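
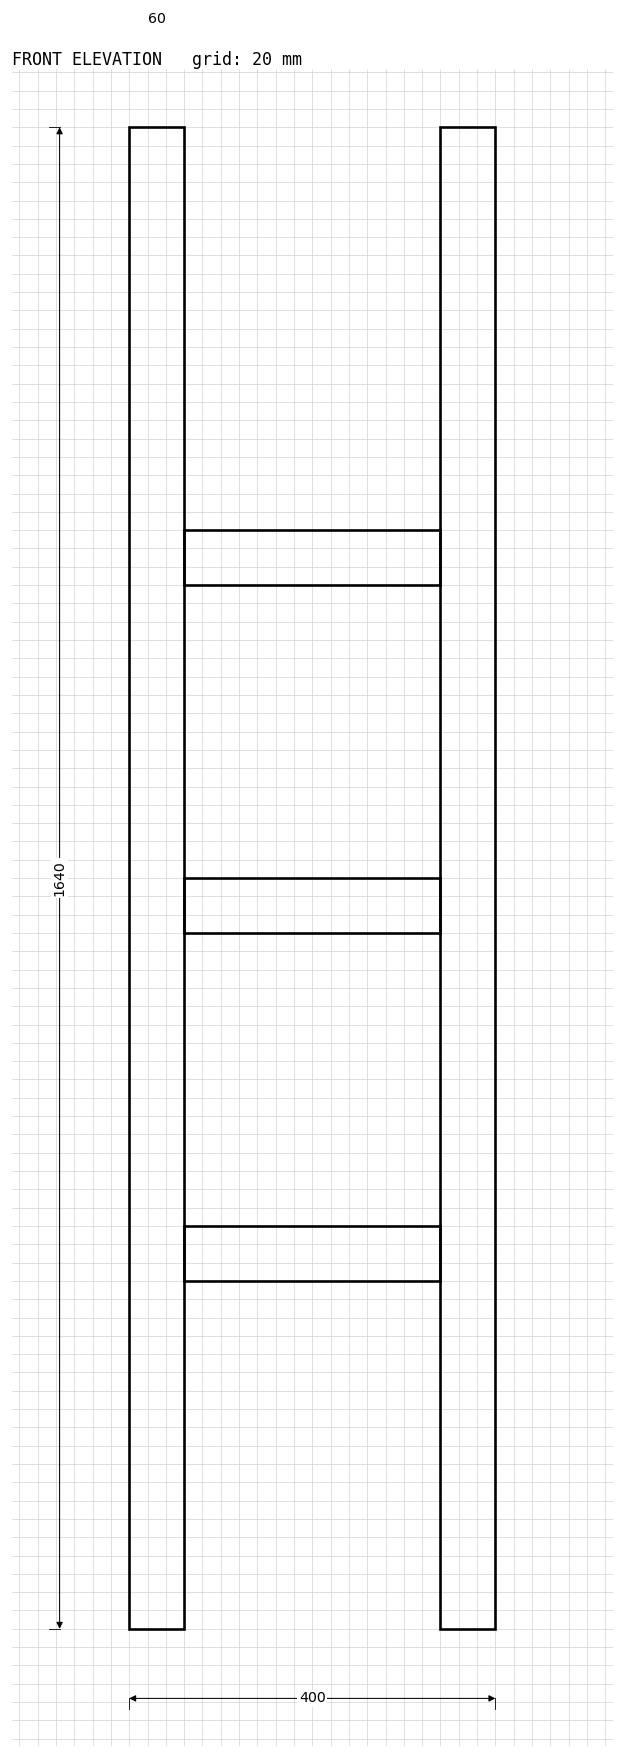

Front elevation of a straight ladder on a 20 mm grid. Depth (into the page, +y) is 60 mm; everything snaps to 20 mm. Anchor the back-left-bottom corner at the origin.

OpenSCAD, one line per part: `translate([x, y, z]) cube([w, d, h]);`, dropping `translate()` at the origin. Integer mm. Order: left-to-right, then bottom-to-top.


cube([60, 60, 1640]);
translate([60, 0, 380]) cube([280, 60, 60]);
translate([60, 0, 760]) cube([280, 60, 60]);
translate([60, 0, 1140]) cube([280, 60, 60]);
translate([340, 0, 0]) cube([60, 60, 1640]);


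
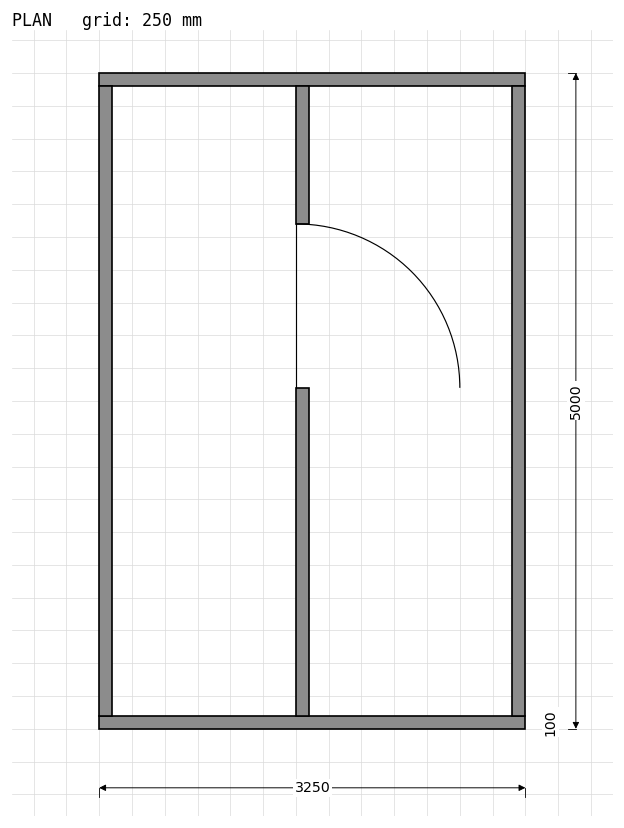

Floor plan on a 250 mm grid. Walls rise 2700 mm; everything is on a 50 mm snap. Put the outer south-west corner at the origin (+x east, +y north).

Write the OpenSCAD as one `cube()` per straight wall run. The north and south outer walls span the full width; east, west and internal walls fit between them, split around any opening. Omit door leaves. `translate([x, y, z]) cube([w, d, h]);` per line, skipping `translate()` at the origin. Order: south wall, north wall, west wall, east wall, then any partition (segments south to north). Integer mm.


cube([3250, 100, 2700]);
translate([0, 4900, 0]) cube([3250, 100, 2700]);
translate([0, 100, 0]) cube([100, 4800, 2700]);
translate([3150, 100, 0]) cube([100, 4800, 2700]);
translate([1500, 100, 0]) cube([100, 2500, 2700]);
translate([1500, 3850, 0]) cube([100, 1050, 2700]);


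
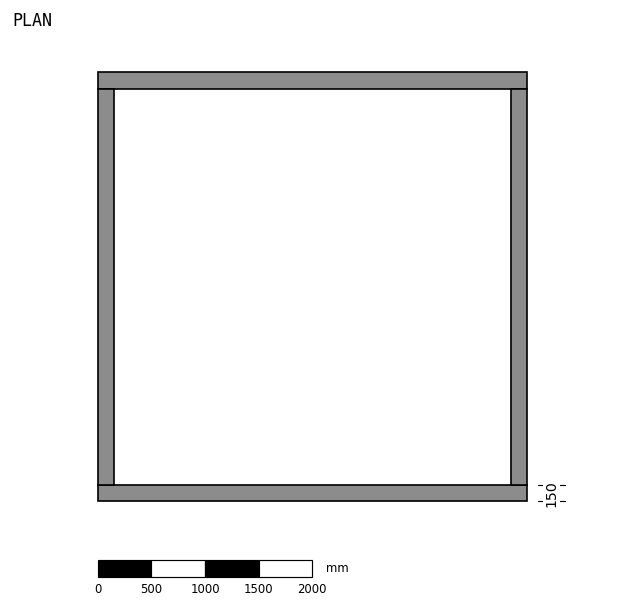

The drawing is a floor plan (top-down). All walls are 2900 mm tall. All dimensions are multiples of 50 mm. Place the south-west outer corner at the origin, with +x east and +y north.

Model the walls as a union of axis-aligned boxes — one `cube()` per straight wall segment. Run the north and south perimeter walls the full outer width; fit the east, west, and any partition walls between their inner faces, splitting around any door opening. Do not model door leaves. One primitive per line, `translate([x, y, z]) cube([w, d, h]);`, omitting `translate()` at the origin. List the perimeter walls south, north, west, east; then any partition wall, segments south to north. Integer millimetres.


cube([4000, 150, 2900]);
translate([0, 3850, 0]) cube([4000, 150, 2900]);
translate([0, 150, 0]) cube([150, 3700, 2900]);
translate([3850, 150, 0]) cube([150, 3700, 2900]);


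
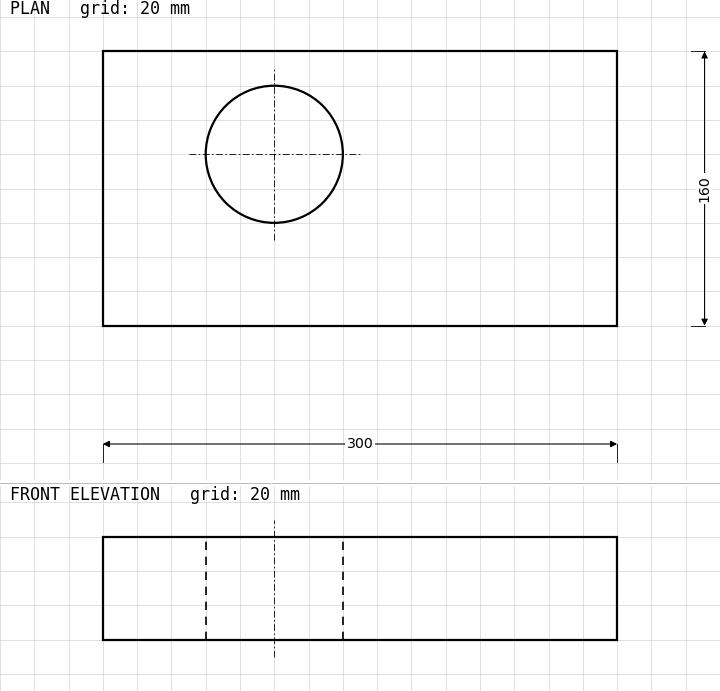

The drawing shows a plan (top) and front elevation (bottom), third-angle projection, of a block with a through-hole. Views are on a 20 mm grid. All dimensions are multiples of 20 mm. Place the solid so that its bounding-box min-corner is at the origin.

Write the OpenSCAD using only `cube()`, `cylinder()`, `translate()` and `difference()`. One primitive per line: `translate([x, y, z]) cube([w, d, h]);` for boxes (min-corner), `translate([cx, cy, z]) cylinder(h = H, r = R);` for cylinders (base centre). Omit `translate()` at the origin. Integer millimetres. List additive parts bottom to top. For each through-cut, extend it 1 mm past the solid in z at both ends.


difference() {
  cube([300, 160, 60]);
  translate([100, 100, -1]) cylinder(h = 62, r = 40);
}


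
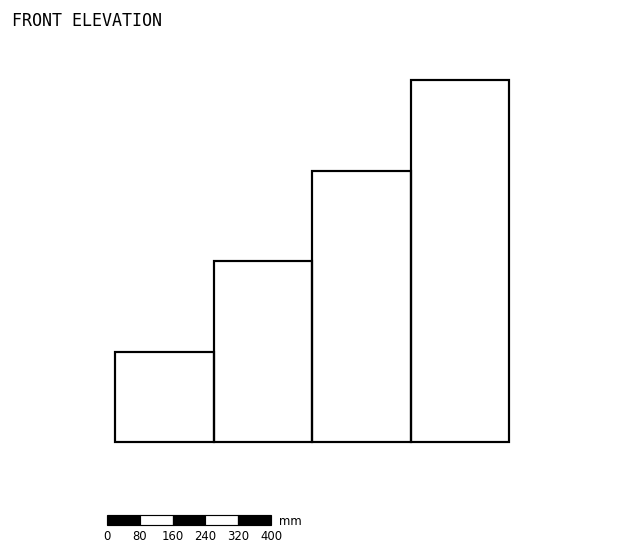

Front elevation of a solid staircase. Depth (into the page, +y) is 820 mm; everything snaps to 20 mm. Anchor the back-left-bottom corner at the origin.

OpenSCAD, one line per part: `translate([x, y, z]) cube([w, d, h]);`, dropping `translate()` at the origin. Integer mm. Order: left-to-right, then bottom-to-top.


cube([240, 820, 220]);
translate([240, 0, 0]) cube([240, 820, 440]);
translate([480, 0, 0]) cube([240, 820, 660]);
translate([720, 0, 0]) cube([240, 820, 880]);


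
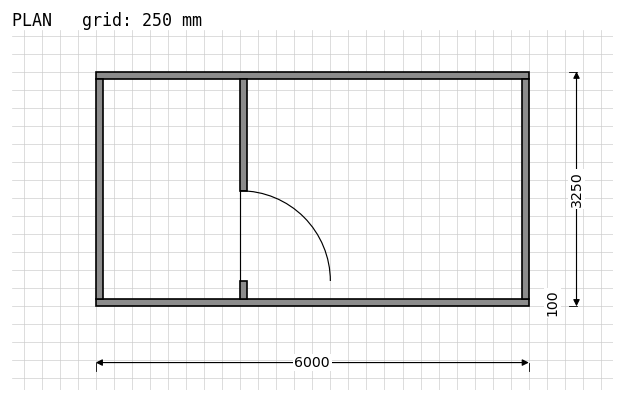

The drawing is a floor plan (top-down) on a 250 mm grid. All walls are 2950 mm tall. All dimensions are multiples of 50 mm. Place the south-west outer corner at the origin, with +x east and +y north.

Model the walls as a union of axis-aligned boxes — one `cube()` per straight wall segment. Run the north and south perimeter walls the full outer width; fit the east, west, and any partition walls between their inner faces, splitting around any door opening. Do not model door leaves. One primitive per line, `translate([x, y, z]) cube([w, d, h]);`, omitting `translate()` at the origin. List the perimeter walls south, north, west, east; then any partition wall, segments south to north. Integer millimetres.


cube([6000, 100, 2950]);
translate([0, 3150, 0]) cube([6000, 100, 2950]);
translate([0, 100, 0]) cube([100, 3050, 2950]);
translate([5900, 100, 0]) cube([100, 3050, 2950]);
translate([2000, 100, 0]) cube([100, 250, 2950]);
translate([2000, 1600, 0]) cube([100, 1550, 2950]);


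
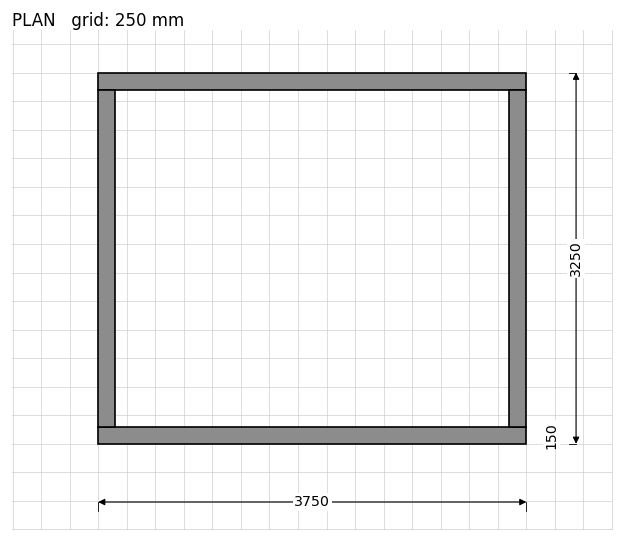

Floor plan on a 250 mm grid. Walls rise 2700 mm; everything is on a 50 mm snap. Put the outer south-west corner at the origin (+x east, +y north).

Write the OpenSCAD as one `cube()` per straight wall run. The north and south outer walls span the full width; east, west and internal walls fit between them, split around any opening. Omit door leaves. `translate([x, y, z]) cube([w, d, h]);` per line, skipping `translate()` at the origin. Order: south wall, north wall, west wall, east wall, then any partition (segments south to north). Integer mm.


cube([3750, 150, 2700]);
translate([0, 3100, 0]) cube([3750, 150, 2700]);
translate([0, 150, 0]) cube([150, 2950, 2700]);
translate([3600, 150, 0]) cube([150, 2950, 2700]);


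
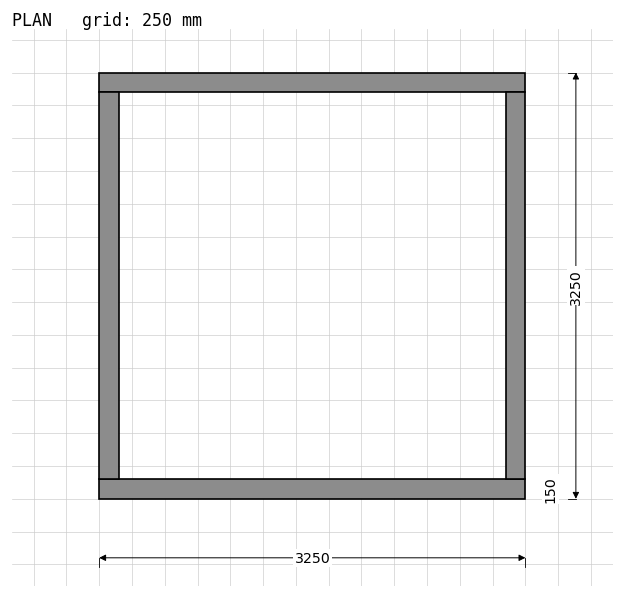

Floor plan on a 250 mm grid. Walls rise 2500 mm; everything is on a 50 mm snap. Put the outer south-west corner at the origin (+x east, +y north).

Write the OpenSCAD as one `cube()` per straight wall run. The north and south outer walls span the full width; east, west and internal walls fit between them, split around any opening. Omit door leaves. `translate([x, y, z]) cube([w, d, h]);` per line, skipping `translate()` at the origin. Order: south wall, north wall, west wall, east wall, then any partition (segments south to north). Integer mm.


cube([3250, 150, 2500]);
translate([0, 3100, 0]) cube([3250, 150, 2500]);
translate([0, 150, 0]) cube([150, 2950, 2500]);
translate([3100, 150, 0]) cube([150, 2950, 2500]);


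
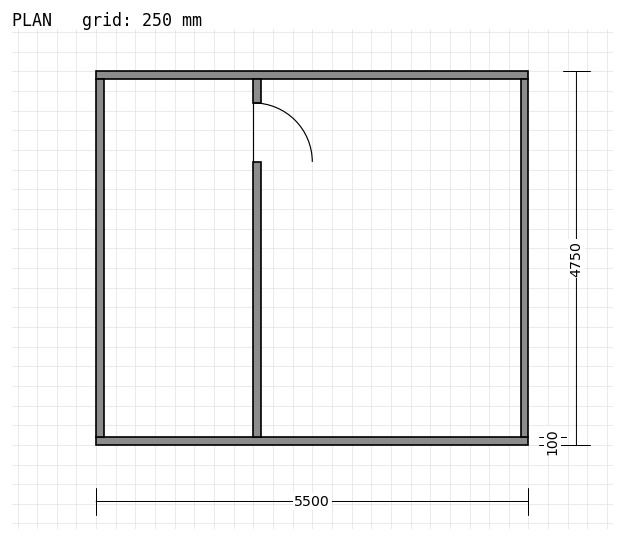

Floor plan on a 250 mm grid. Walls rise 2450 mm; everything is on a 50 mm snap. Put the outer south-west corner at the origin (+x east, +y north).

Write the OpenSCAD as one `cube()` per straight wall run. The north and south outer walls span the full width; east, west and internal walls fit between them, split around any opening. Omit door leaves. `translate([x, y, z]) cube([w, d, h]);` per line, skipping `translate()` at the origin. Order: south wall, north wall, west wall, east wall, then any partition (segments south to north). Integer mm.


cube([5500, 100, 2450]);
translate([0, 4650, 0]) cube([5500, 100, 2450]);
translate([0, 100, 0]) cube([100, 4550, 2450]);
translate([5400, 100, 0]) cube([100, 4550, 2450]);
translate([2000, 100, 0]) cube([100, 3500, 2450]);
translate([2000, 4350, 0]) cube([100, 300, 2450]);


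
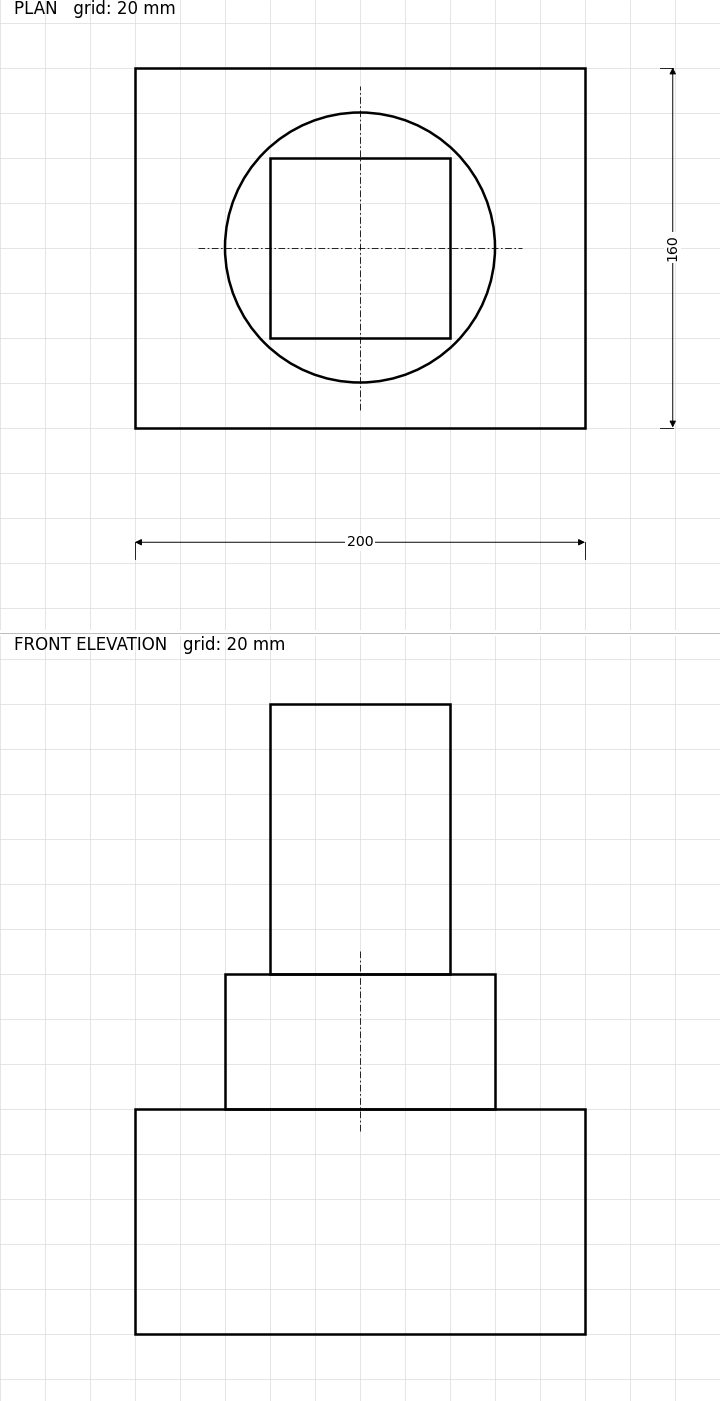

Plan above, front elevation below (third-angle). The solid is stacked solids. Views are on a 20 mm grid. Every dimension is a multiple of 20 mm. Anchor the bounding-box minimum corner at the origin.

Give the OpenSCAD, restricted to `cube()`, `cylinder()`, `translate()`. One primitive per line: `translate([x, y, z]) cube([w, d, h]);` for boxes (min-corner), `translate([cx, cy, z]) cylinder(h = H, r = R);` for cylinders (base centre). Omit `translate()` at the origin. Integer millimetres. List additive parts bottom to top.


cube([200, 160, 100]);
translate([100, 80, 100]) cylinder(h = 60, r = 60);
translate([60, 40, 160]) cube([80, 80, 120]);


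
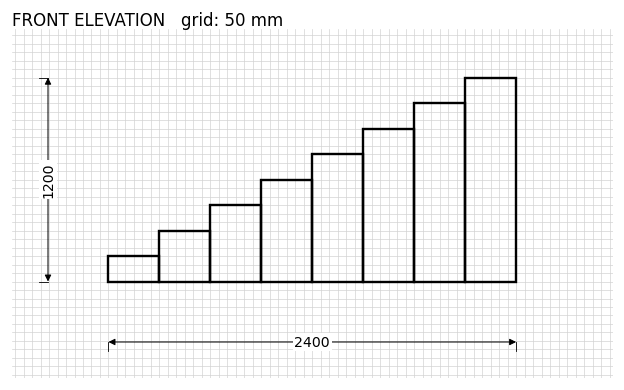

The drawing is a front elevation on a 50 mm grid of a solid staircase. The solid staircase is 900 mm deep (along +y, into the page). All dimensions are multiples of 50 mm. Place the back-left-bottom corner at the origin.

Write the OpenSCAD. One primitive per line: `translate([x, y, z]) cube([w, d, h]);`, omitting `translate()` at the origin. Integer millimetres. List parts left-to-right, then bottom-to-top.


cube([300, 900, 150]);
translate([300, 0, 0]) cube([300, 900, 300]);
translate([600, 0, 0]) cube([300, 900, 450]);
translate([900, 0, 0]) cube([300, 900, 600]);
translate([1200, 0, 0]) cube([300, 900, 750]);
translate([1500, 0, 0]) cube([300, 900, 900]);
translate([1800, 0, 0]) cube([300, 900, 1050]);
translate([2100, 0, 0]) cube([300, 900, 1200]);


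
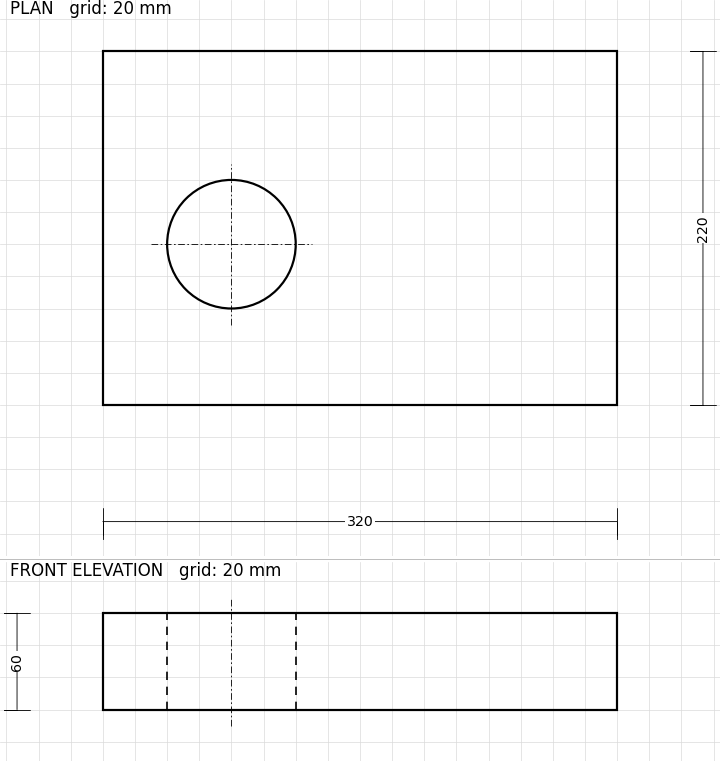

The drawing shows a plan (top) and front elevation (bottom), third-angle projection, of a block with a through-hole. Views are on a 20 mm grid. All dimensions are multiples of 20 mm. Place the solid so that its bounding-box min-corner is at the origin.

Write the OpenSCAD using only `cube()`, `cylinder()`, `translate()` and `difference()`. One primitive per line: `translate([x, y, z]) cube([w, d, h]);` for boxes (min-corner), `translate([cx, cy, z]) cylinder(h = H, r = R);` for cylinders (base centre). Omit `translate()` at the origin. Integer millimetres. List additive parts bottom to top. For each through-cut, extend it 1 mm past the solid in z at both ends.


difference() {
  cube([320, 220, 60]);
  translate([80, 100, -1]) cylinder(h = 62, r = 40);
}


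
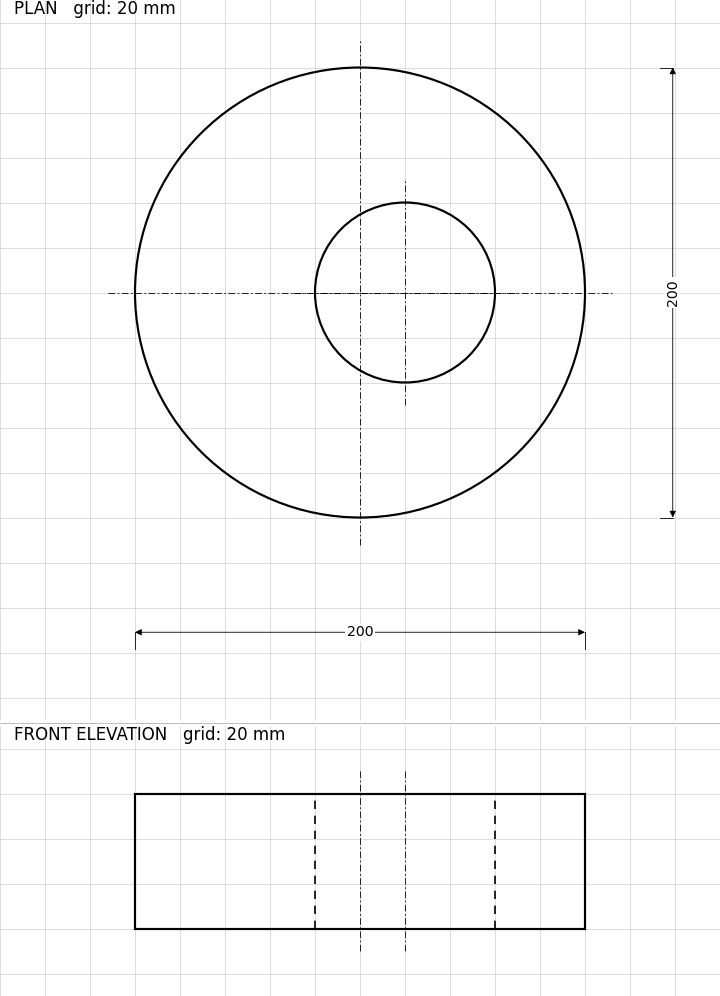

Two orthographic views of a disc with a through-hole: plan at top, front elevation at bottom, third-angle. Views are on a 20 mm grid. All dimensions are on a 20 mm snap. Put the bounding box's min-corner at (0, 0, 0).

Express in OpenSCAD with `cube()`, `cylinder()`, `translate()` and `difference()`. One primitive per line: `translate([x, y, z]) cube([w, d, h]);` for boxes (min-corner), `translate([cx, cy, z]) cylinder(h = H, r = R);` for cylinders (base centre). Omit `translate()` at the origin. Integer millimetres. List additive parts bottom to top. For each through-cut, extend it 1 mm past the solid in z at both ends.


difference() {
  translate([100, 100, 0]) cylinder(h = 60, r = 100);
  translate([120, 100, -1]) cylinder(h = 62, r = 40);
}


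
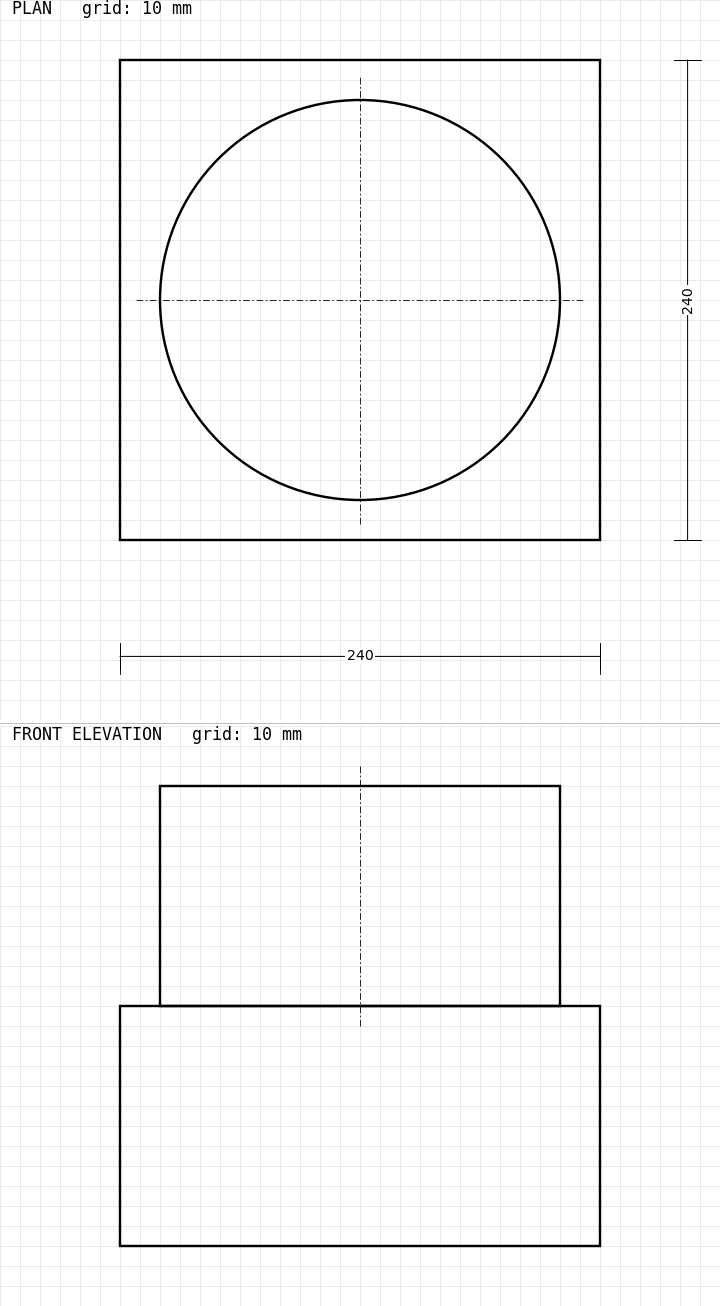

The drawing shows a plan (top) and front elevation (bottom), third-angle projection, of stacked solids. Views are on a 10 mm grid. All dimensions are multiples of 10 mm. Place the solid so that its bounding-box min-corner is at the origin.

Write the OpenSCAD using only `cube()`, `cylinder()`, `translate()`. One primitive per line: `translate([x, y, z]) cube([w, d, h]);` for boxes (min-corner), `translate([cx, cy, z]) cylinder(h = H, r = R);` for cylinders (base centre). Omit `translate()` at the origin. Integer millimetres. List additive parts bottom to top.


cube([240, 240, 120]);
translate([120, 120, 120]) cylinder(h = 110, r = 100);


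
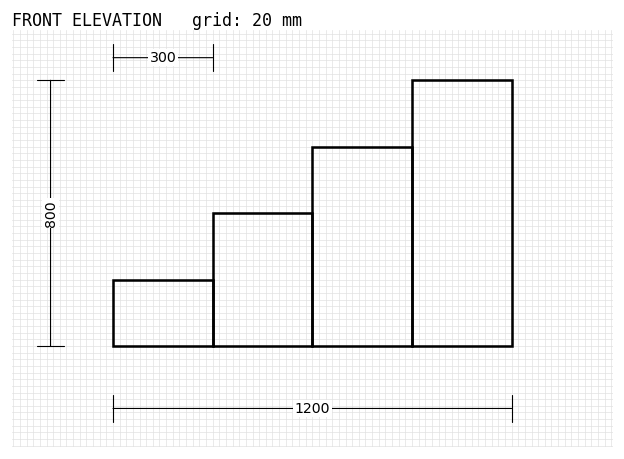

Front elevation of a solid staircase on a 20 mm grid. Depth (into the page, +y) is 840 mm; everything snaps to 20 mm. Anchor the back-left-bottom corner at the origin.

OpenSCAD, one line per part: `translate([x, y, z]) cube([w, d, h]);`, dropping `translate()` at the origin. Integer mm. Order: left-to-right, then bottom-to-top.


cube([300, 840, 200]);
translate([300, 0, 0]) cube([300, 840, 400]);
translate([600, 0, 0]) cube([300, 840, 600]);
translate([900, 0, 0]) cube([300, 840, 800]);


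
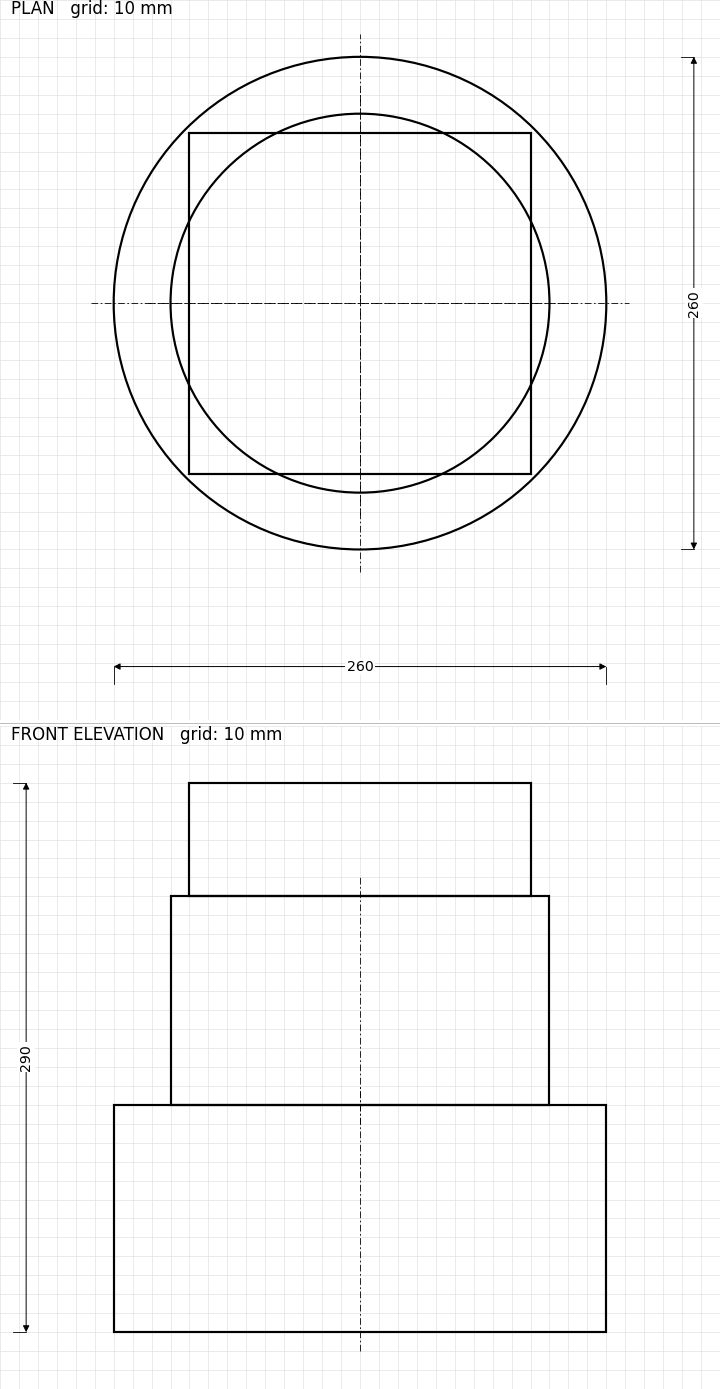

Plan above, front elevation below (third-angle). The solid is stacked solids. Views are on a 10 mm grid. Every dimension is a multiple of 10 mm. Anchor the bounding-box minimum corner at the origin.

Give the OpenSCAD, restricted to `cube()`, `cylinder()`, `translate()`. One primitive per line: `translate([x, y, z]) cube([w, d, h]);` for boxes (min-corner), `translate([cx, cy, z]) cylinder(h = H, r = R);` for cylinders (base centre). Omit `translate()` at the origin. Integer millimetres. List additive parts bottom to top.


translate([130, 130, 0]) cylinder(h = 120, r = 130);
translate([130, 130, 120]) cylinder(h = 110, r = 100);
translate([40, 40, 230]) cube([180, 180, 60]);


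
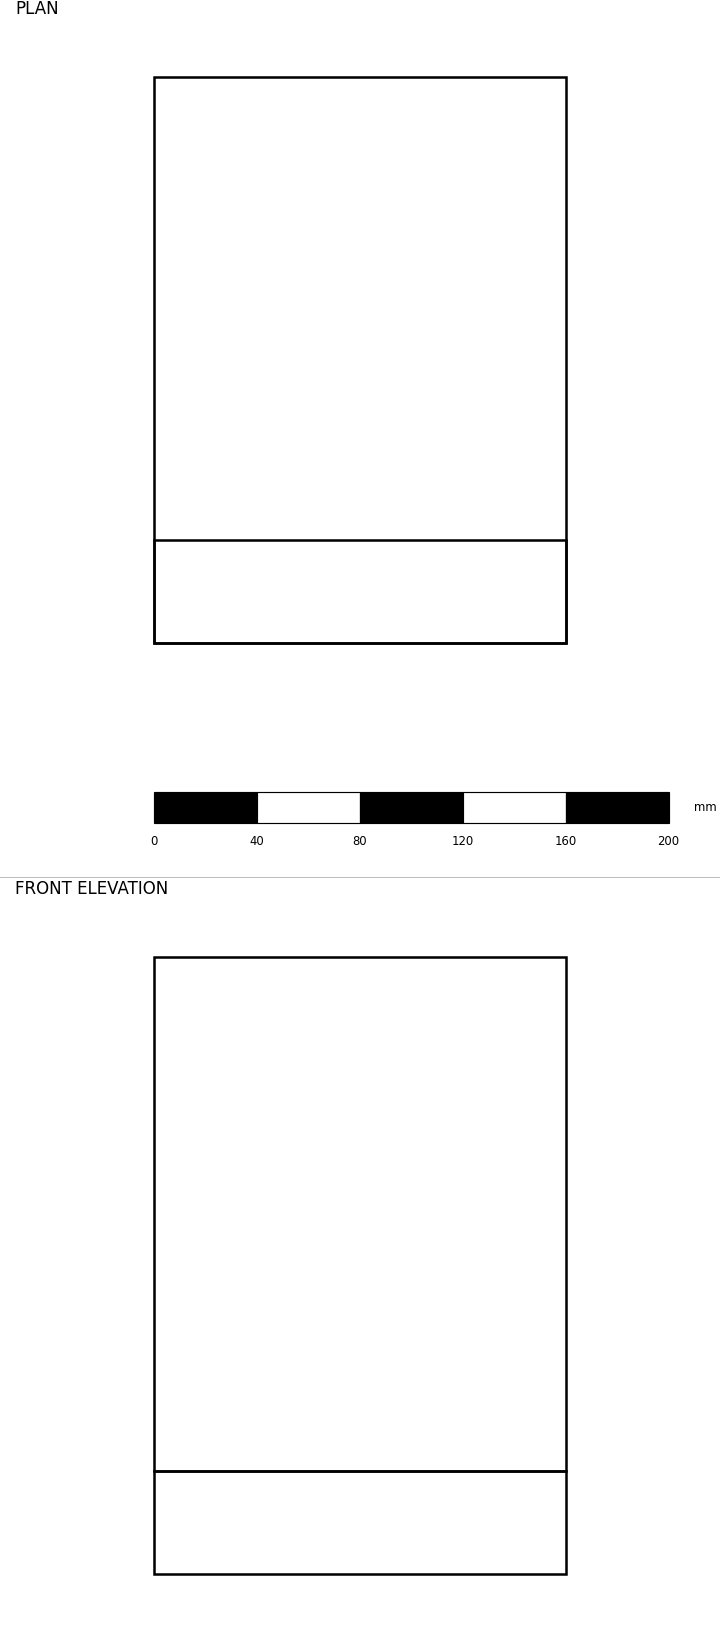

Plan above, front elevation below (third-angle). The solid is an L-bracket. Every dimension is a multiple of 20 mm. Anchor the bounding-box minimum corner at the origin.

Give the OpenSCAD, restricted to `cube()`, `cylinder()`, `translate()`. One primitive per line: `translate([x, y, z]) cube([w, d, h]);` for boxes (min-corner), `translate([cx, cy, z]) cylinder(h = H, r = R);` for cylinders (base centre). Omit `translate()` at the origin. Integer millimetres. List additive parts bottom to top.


cube([160, 220, 40]);
translate([0, 0, 40]) cube([160, 40, 200]);


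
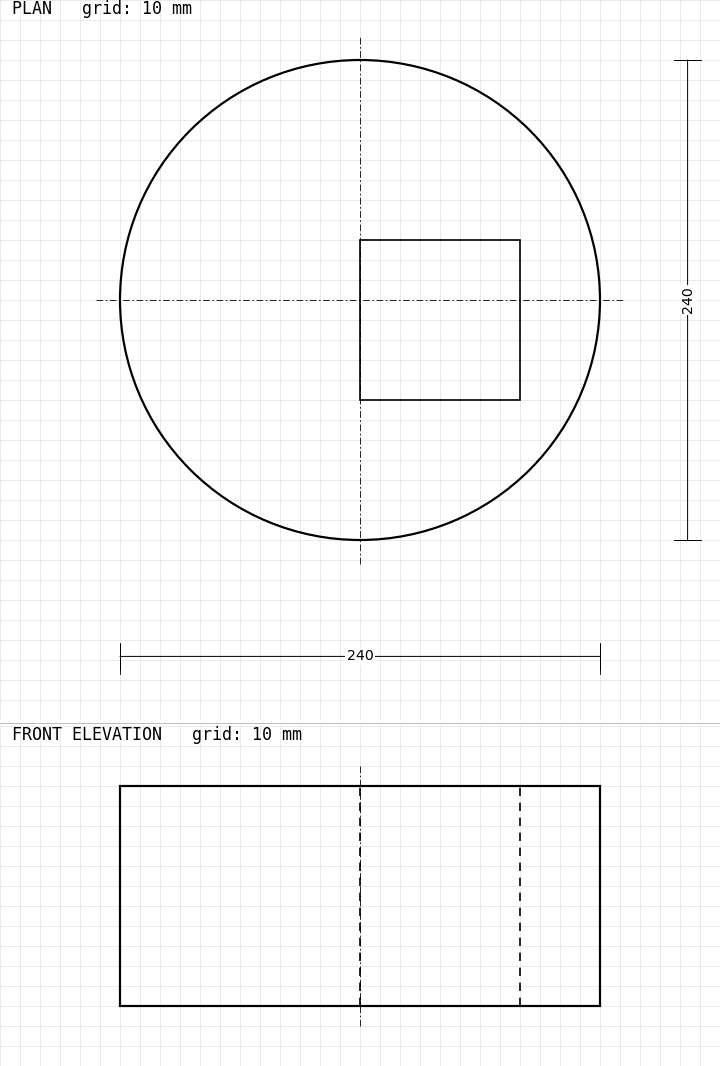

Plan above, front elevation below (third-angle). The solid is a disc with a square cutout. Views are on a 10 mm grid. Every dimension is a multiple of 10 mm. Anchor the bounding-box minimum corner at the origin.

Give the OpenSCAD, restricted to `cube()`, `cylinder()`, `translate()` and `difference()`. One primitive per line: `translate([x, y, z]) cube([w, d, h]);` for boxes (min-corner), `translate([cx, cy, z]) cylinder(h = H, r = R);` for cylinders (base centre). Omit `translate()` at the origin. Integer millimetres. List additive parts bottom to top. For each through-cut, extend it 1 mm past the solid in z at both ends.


difference() {
  translate([120, 120, 0]) cylinder(h = 110, r = 120);
  translate([120, 70, -1]) cube([80, 80, 112]);
}


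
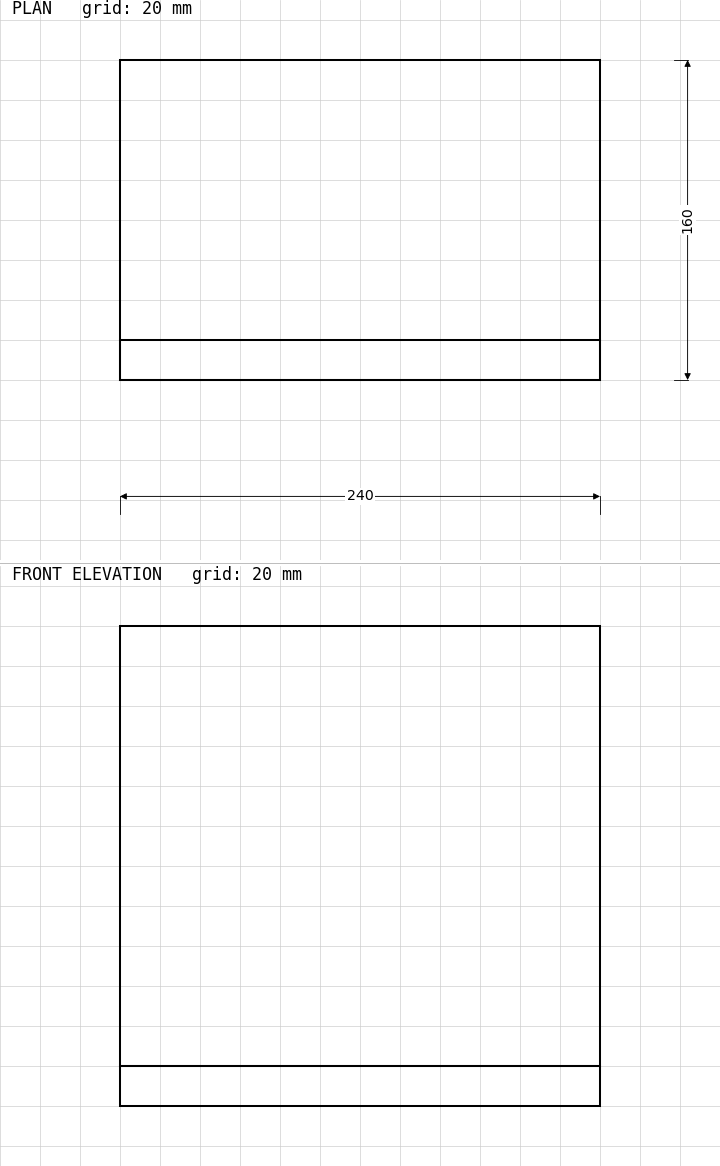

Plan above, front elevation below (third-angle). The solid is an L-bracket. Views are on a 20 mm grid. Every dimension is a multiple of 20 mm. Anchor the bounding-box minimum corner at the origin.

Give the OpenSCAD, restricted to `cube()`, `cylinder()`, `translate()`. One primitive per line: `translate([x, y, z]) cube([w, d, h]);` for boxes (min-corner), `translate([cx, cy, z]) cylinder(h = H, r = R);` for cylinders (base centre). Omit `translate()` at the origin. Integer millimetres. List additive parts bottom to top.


cube([240, 160, 20]);
translate([0, 0, 20]) cube([240, 20, 220]);


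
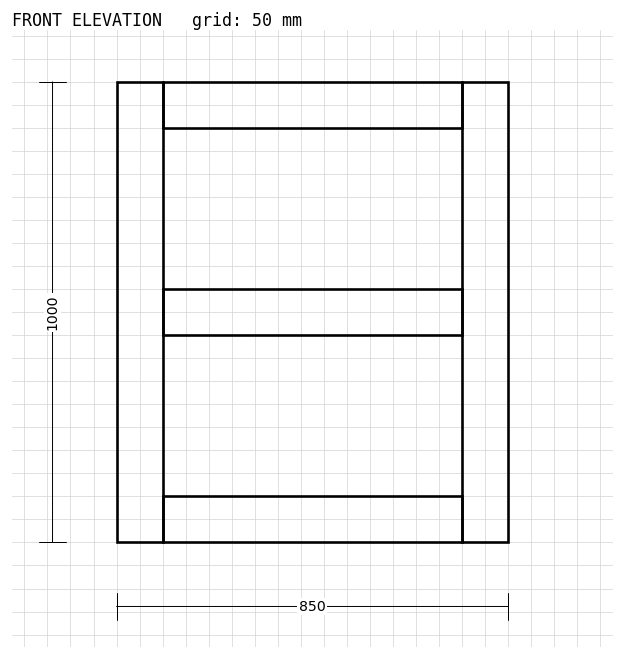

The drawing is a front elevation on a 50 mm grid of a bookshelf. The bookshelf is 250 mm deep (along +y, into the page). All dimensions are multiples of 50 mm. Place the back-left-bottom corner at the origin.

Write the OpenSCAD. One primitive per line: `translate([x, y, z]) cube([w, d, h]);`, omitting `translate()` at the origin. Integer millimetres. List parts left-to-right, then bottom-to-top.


cube([100, 250, 1000]);
translate([100, 0, 0]) cube([650, 250, 100]);
translate([100, 0, 450]) cube([650, 250, 100]);
translate([100, 0, 900]) cube([650, 250, 100]);
translate([750, 0, 0]) cube([100, 250, 1000]);


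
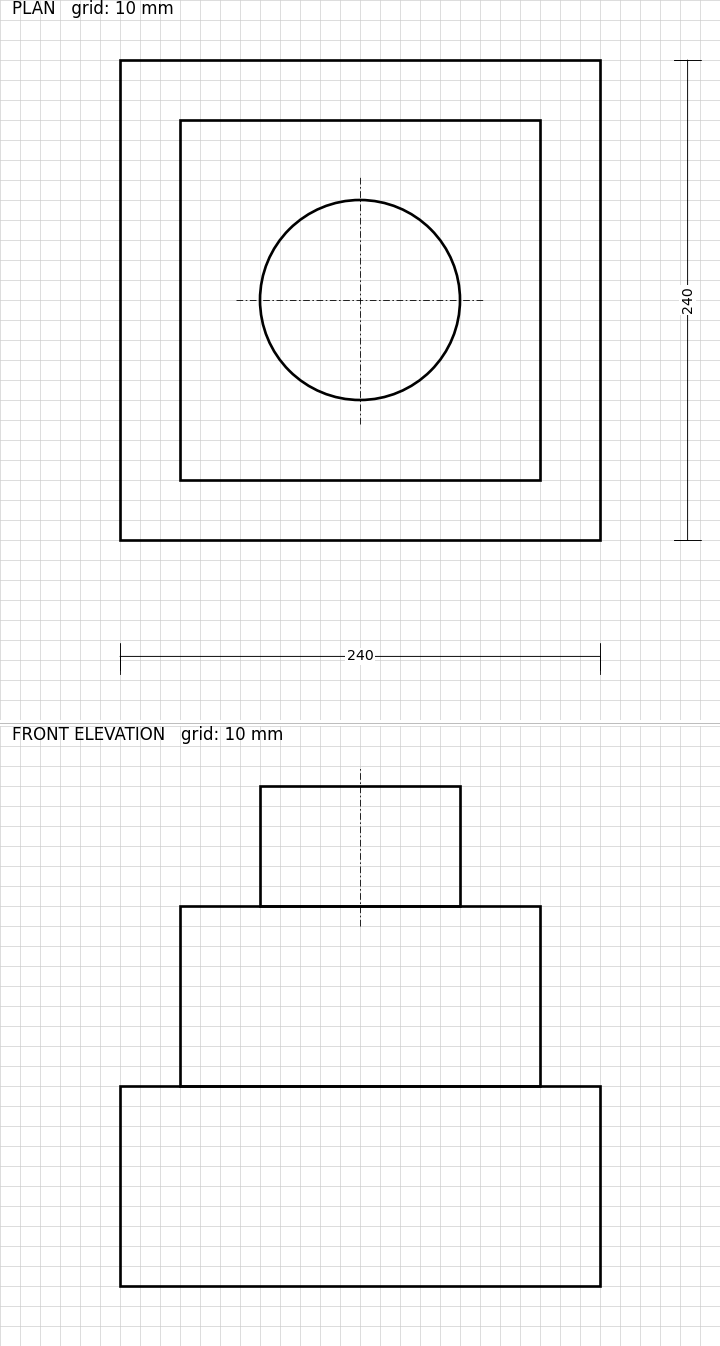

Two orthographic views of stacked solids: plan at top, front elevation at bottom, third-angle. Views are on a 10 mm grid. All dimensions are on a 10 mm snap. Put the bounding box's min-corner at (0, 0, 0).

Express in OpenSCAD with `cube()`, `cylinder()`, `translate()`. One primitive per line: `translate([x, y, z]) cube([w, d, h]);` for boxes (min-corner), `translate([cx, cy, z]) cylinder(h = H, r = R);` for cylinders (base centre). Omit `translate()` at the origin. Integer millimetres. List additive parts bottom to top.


cube([240, 240, 100]);
translate([30, 30, 100]) cube([180, 180, 90]);
translate([120, 120, 190]) cylinder(h = 60, r = 50);


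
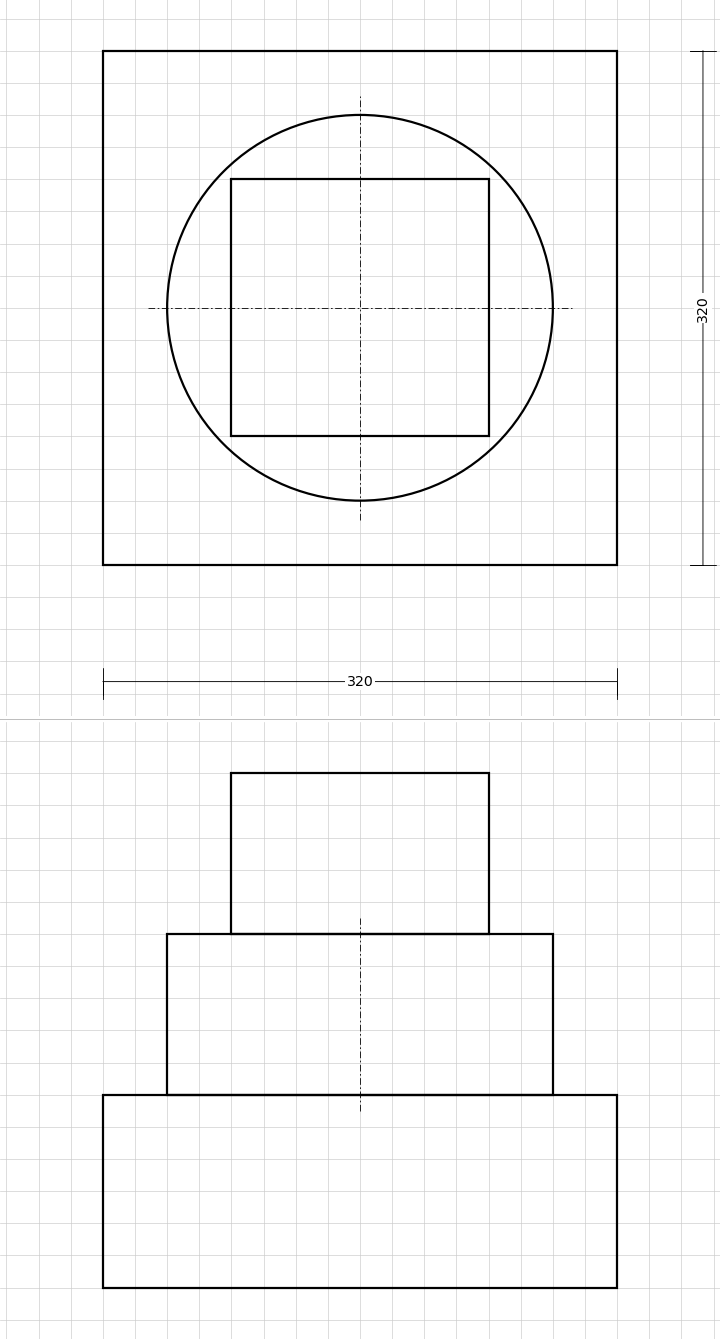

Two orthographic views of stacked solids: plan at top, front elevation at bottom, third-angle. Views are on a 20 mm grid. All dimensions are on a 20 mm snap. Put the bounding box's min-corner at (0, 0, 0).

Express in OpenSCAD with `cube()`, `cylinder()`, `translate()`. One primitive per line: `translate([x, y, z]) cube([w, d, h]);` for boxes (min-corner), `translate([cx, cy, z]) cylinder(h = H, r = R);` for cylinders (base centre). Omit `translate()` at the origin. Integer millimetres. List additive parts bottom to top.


cube([320, 320, 120]);
translate([160, 160, 120]) cylinder(h = 100, r = 120);
translate([80, 80, 220]) cube([160, 160, 100]);


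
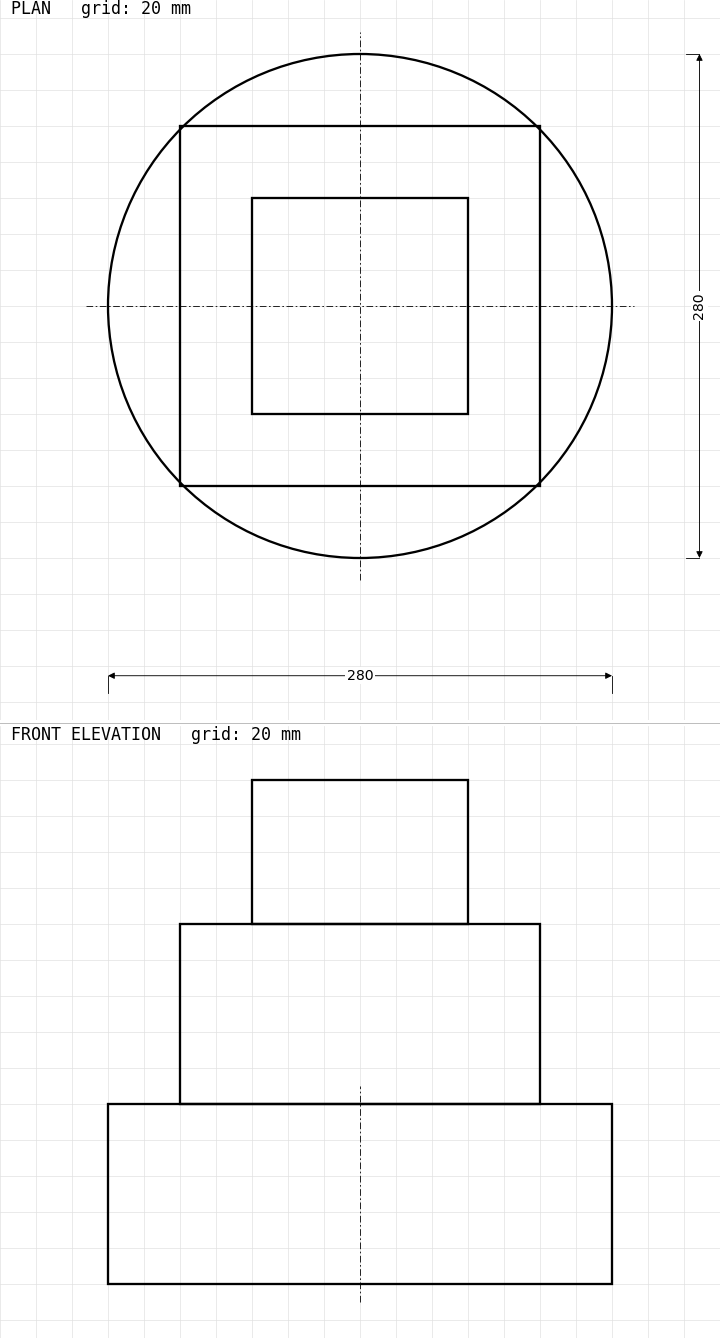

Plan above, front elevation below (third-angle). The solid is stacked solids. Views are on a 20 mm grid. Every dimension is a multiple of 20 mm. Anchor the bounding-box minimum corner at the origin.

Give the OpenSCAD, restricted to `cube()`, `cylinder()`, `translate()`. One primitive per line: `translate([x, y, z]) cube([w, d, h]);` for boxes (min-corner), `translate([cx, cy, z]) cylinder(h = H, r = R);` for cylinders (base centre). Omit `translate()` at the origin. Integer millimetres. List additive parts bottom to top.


translate([140, 140, 0]) cylinder(h = 100, r = 140);
translate([40, 40, 100]) cube([200, 200, 100]);
translate([80, 80, 200]) cube([120, 120, 80]);


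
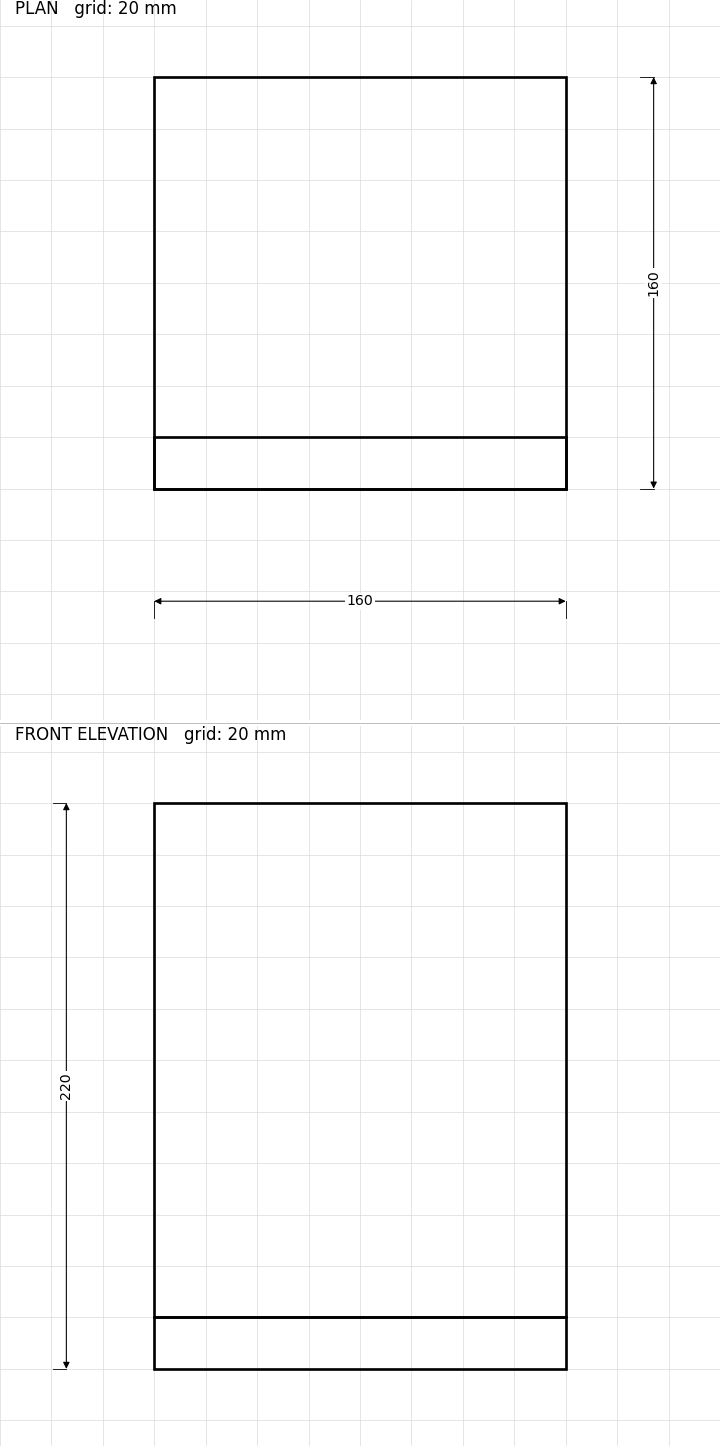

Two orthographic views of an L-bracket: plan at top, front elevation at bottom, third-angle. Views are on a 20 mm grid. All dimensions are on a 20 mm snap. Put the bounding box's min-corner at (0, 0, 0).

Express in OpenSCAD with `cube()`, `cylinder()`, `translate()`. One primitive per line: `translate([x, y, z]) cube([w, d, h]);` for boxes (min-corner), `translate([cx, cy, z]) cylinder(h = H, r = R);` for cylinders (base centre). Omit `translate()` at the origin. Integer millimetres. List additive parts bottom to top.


cube([160, 160, 20]);
translate([0, 0, 20]) cube([160, 20, 200]);


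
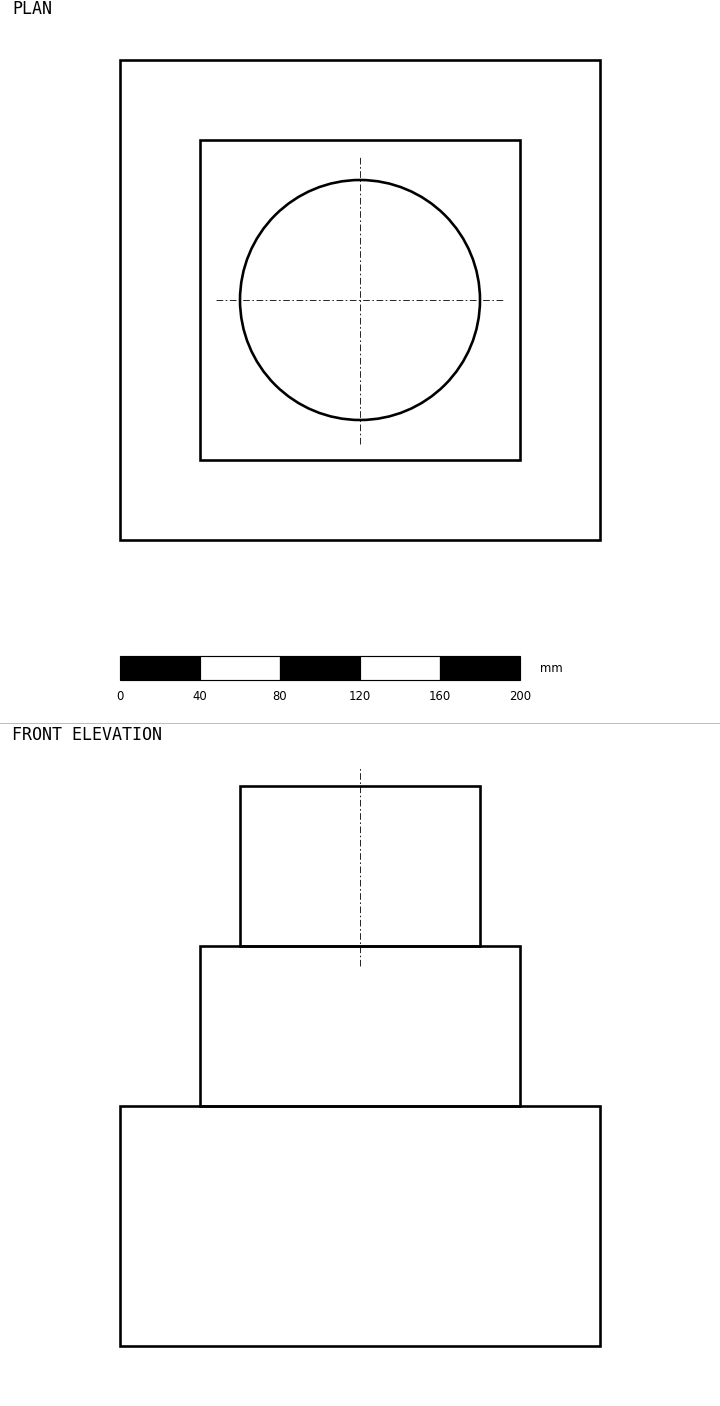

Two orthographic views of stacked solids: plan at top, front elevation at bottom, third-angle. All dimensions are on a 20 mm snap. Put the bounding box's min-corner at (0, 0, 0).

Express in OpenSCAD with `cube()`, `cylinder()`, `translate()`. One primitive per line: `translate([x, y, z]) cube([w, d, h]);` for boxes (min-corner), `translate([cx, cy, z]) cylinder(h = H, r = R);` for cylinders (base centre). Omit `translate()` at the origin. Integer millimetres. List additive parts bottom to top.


cube([240, 240, 120]);
translate([40, 40, 120]) cube([160, 160, 80]);
translate([120, 120, 200]) cylinder(h = 80, r = 60);


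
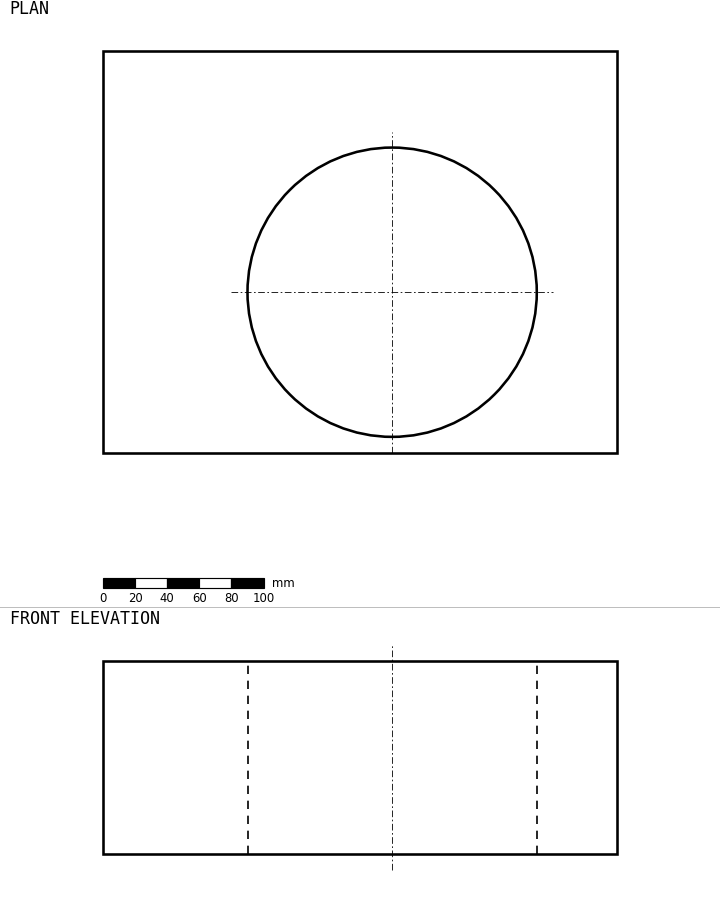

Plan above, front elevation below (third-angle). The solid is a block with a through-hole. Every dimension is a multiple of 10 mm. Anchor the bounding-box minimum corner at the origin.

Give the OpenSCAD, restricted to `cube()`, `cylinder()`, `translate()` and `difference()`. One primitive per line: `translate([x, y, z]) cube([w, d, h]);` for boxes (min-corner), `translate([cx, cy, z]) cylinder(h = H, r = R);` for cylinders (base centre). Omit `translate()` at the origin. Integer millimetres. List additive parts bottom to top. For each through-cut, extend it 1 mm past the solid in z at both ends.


difference() {
  cube([320, 250, 120]);
  translate([180, 100, -1]) cylinder(h = 122, r = 90);
}


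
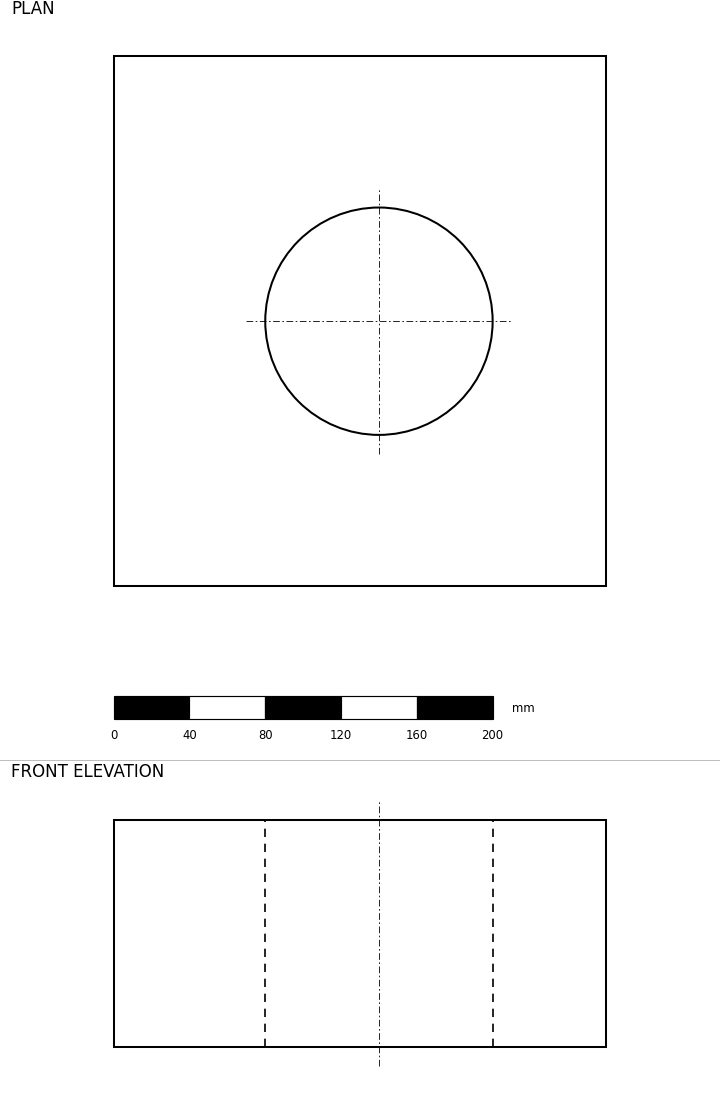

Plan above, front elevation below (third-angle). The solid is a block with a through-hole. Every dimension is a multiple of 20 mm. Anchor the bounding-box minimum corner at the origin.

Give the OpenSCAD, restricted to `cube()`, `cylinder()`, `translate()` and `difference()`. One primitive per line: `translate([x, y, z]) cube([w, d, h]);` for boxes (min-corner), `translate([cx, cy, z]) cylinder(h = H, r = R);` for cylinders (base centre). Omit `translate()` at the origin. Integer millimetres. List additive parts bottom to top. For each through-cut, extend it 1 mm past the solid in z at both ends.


difference() {
  cube([260, 280, 120]);
  translate([140, 140, -1]) cylinder(h = 122, r = 60);
}


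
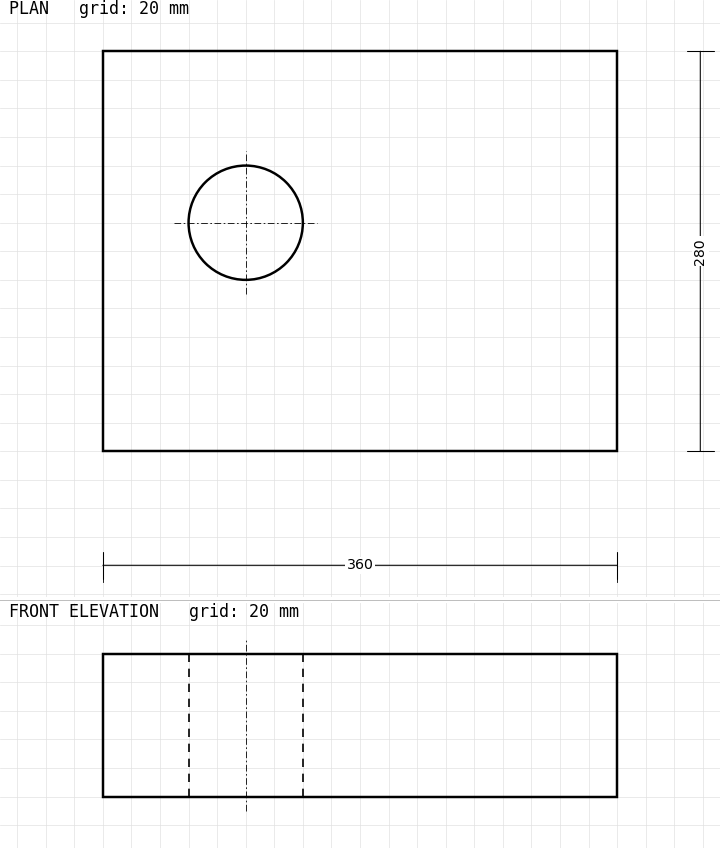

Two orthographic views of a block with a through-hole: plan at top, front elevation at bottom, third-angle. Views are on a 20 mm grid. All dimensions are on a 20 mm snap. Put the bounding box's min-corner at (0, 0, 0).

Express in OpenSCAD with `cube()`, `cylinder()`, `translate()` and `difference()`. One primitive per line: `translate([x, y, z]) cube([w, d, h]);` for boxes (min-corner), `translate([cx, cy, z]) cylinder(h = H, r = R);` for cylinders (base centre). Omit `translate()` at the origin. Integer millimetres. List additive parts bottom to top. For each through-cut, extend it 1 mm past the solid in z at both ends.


difference() {
  cube([360, 280, 100]);
  translate([100, 160, -1]) cylinder(h = 102, r = 40);
}


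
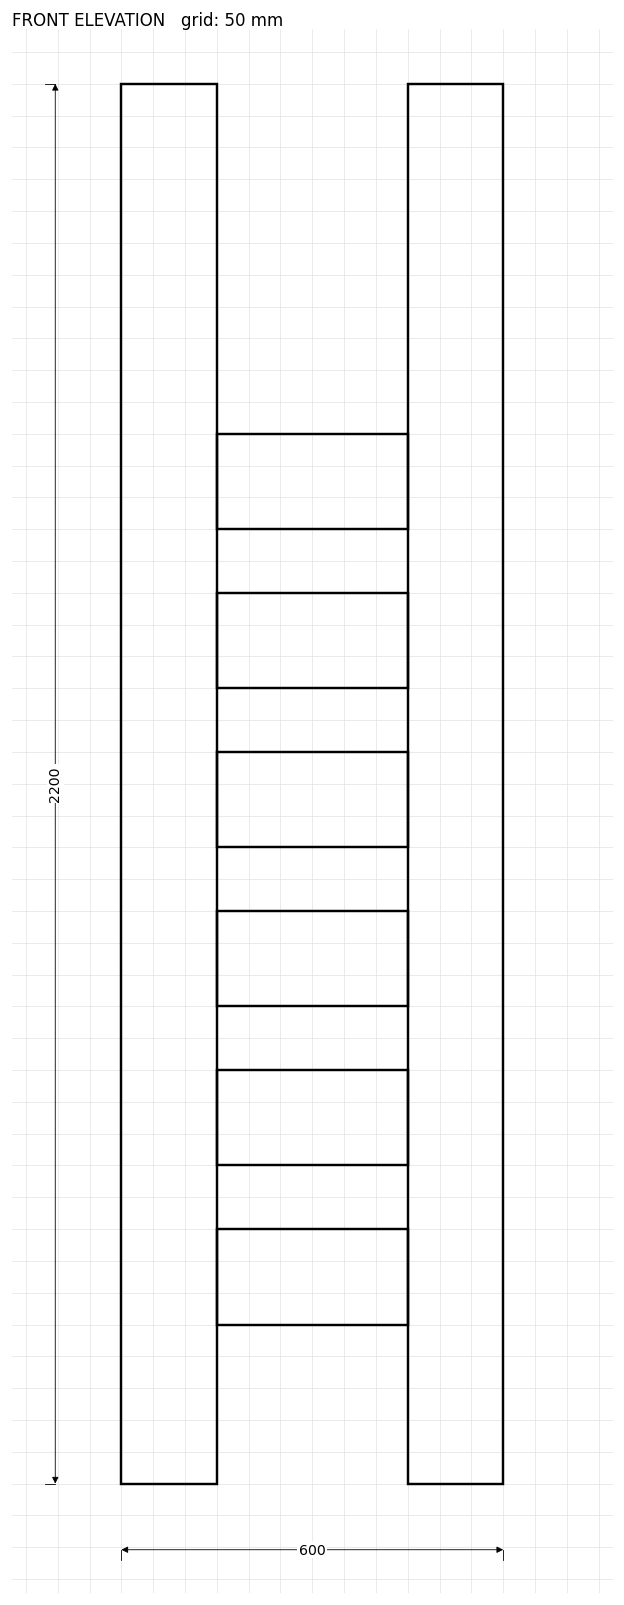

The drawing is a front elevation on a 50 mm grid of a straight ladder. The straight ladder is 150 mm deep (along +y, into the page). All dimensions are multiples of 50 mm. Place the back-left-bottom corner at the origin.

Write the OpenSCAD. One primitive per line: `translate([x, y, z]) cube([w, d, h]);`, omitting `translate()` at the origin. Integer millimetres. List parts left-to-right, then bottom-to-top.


cube([150, 150, 2200]);
translate([150, 0, 250]) cube([300, 150, 150]);
translate([150, 0, 500]) cube([300, 150, 150]);
translate([150, 0, 750]) cube([300, 150, 150]);
translate([150, 0, 1000]) cube([300, 150, 150]);
translate([150, 0, 1250]) cube([300, 150, 150]);
translate([150, 0, 1500]) cube([300, 150, 150]);
translate([450, 0, 0]) cube([150, 150, 2200]);


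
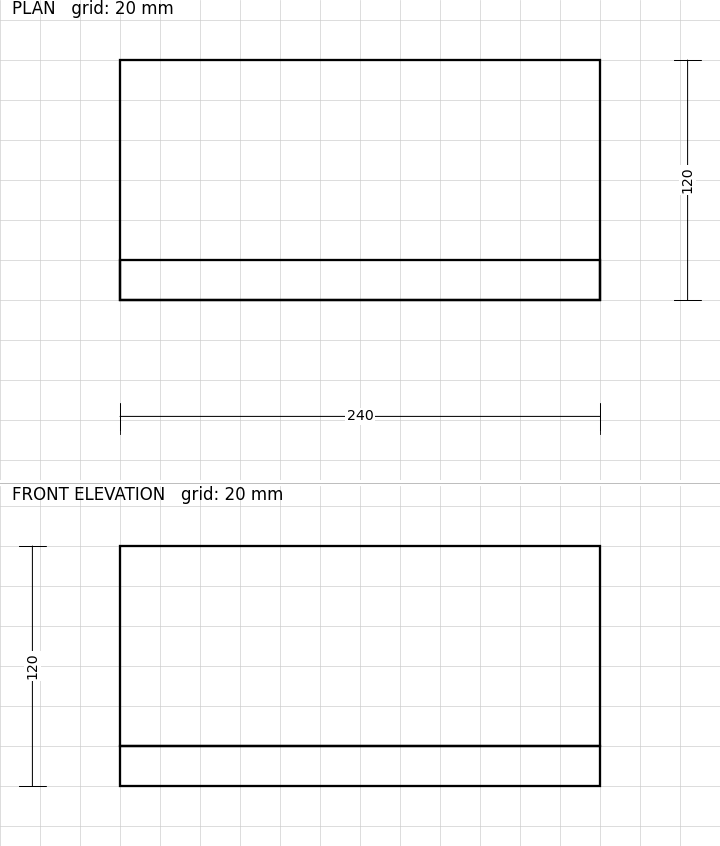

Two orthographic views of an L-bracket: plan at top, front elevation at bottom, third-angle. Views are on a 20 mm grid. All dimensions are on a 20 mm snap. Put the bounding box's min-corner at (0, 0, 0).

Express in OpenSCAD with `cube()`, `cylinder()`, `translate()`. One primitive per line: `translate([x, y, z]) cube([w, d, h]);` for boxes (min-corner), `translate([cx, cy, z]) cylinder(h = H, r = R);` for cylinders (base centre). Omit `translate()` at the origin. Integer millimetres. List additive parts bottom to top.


cube([240, 120, 20]);
translate([0, 0, 20]) cube([240, 20, 100]);


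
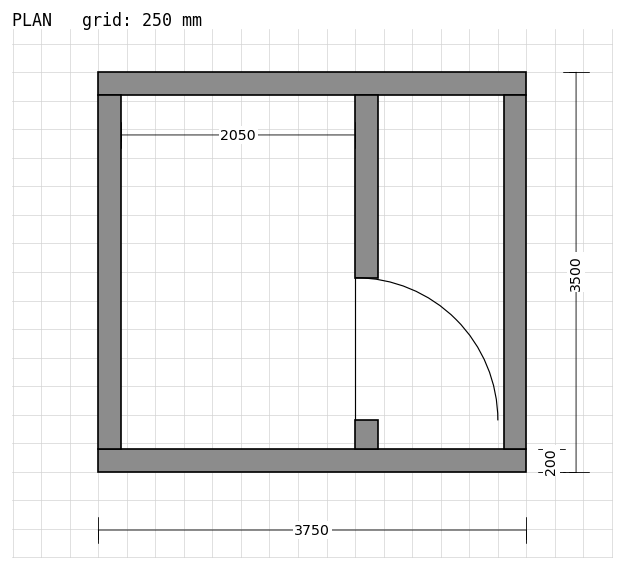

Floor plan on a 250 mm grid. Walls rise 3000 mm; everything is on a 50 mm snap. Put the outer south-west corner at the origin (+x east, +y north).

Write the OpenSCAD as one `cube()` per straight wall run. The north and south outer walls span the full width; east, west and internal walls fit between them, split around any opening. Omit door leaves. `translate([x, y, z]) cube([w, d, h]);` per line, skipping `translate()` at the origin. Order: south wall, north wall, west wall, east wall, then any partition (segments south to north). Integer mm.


cube([3750, 200, 3000]);
translate([0, 3300, 0]) cube([3750, 200, 3000]);
translate([0, 200, 0]) cube([200, 3100, 3000]);
translate([3550, 200, 0]) cube([200, 3100, 3000]);
translate([2250, 200, 0]) cube([200, 250, 3000]);
translate([2250, 1700, 0]) cube([200, 1600, 3000]);


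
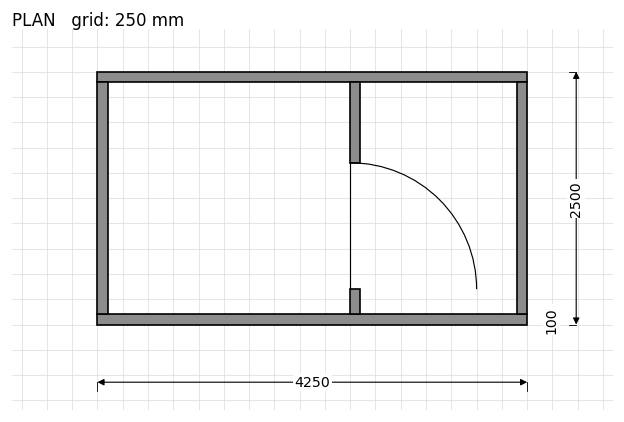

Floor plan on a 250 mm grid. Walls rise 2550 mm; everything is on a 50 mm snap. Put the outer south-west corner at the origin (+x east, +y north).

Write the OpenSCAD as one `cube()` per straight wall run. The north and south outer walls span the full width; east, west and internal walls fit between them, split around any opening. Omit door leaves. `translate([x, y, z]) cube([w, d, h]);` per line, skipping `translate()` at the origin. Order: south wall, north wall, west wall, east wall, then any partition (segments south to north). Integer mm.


cube([4250, 100, 2550]);
translate([0, 2400, 0]) cube([4250, 100, 2550]);
translate([0, 100, 0]) cube([100, 2300, 2550]);
translate([4150, 100, 0]) cube([100, 2300, 2550]);
translate([2500, 100, 0]) cube([100, 250, 2550]);
translate([2500, 1600, 0]) cube([100, 800, 2550]);


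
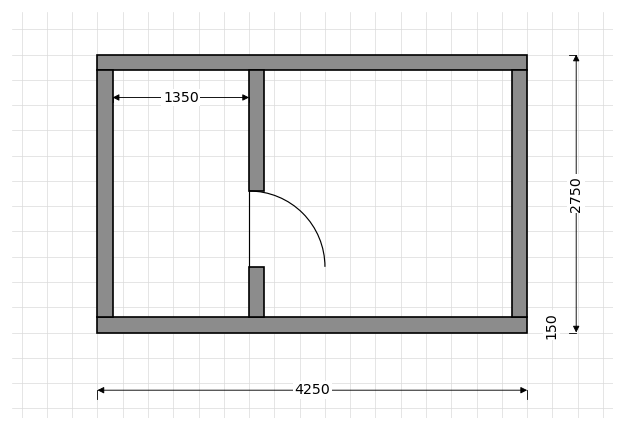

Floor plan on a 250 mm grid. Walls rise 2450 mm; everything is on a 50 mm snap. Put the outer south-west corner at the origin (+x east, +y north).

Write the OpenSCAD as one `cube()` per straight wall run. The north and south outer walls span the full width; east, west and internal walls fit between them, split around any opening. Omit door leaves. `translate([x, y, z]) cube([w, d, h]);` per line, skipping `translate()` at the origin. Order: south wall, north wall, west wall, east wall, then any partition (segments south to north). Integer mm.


cube([4250, 150, 2450]);
translate([0, 2600, 0]) cube([4250, 150, 2450]);
translate([0, 150, 0]) cube([150, 2450, 2450]);
translate([4100, 150, 0]) cube([150, 2450, 2450]);
translate([1500, 150, 0]) cube([150, 500, 2450]);
translate([1500, 1400, 0]) cube([150, 1200, 2450]);


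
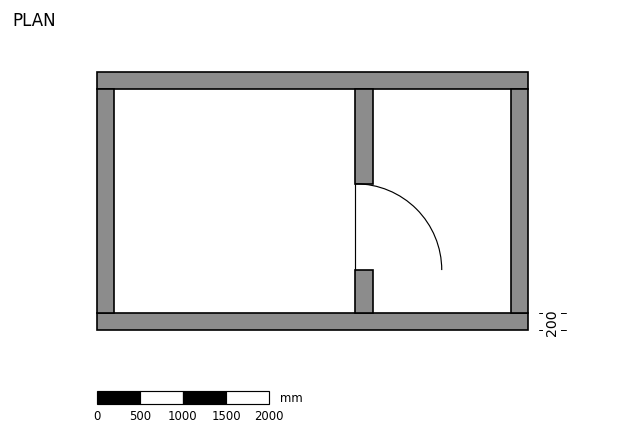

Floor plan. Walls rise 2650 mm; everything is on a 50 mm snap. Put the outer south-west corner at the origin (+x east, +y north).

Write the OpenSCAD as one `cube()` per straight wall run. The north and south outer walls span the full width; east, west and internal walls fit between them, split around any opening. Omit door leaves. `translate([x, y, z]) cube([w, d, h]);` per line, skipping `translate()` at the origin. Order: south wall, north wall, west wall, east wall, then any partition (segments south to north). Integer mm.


cube([5000, 200, 2650]);
translate([0, 2800, 0]) cube([5000, 200, 2650]);
translate([0, 200, 0]) cube([200, 2600, 2650]);
translate([4800, 200, 0]) cube([200, 2600, 2650]);
translate([3000, 200, 0]) cube([200, 500, 2650]);
translate([3000, 1700, 0]) cube([200, 1100, 2650]);


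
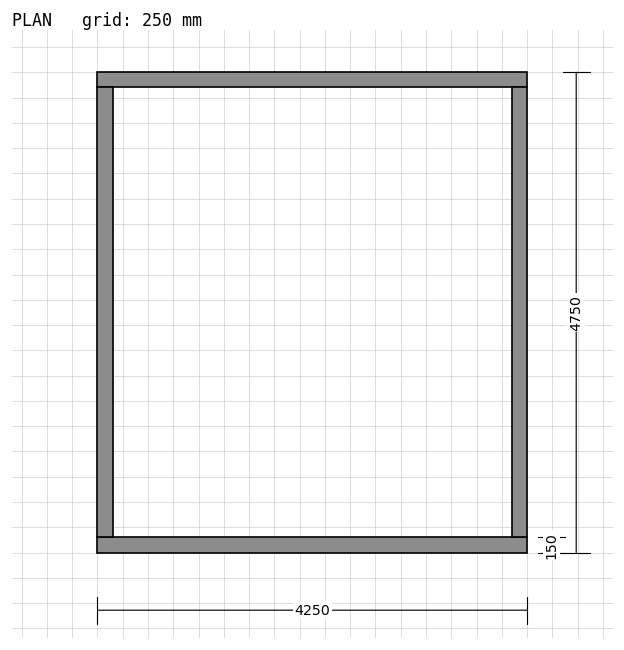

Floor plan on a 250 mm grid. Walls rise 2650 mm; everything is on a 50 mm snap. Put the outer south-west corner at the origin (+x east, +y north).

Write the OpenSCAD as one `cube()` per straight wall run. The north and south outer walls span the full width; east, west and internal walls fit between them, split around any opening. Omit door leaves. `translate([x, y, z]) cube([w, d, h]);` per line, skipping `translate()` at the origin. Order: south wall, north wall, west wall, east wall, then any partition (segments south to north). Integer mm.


cube([4250, 150, 2650]);
translate([0, 4600, 0]) cube([4250, 150, 2650]);
translate([0, 150, 0]) cube([150, 4450, 2650]);
translate([4100, 150, 0]) cube([150, 4450, 2650]);
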